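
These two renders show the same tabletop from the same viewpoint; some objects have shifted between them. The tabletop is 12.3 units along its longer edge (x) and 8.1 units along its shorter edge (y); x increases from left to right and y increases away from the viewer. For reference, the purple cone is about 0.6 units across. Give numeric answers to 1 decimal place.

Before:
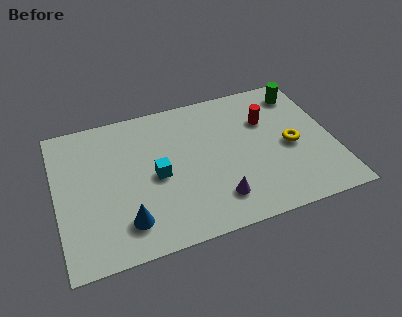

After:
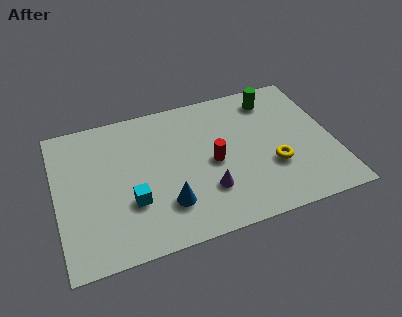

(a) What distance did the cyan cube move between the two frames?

1.6

The cyan cube was near (4.4, 3.8) before and (3.2, 2.7) after, so it travelled √(1.2² + 1.1²) ≈ 1.6 units.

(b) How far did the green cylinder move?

1.3

From (11.2, 6.7) to (9.9, 6.7), the green cylinder covered √(1.3² + 0.0²) ≈ 1.3 units.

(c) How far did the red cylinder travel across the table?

3.1

From (9.5, 5.5) to (6.9, 3.8), the red cylinder covered √(2.6² + 1.7²) ≈ 3.1 units.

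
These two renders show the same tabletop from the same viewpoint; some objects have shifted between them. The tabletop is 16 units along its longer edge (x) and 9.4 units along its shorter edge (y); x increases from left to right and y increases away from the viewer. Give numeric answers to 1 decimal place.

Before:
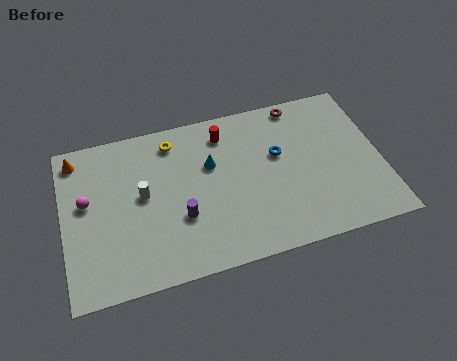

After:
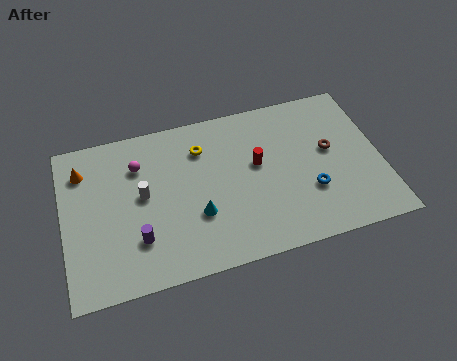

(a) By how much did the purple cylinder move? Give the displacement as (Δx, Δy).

(-2.2, -0.7)

From the two frames, the purple cylinder sits at roughly (5.8, 3.3) before and (3.6, 2.6) after.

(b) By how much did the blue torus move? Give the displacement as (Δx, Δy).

(1.4, -2.6)

From the two frames, the blue torus sits at roughly (10.9, 5.7) before and (12.3, 3.1) after.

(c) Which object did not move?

the white cylinder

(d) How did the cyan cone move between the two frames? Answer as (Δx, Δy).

(-0.9, -2.8)

The cyan cone was at about (7.5, 6.0) and moved to about (6.6, 3.2).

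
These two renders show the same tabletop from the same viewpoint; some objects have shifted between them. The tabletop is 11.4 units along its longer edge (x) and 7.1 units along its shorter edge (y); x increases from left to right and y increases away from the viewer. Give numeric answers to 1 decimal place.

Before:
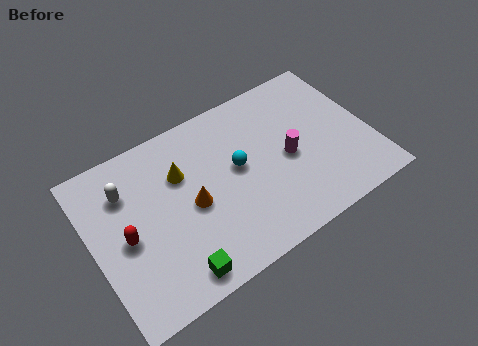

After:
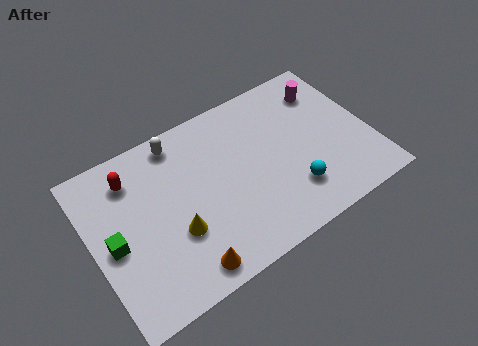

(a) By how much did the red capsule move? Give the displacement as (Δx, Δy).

(0.6, 2.3)

From the two frames, the red capsule sits at roughly (1.3, 3.3) before and (1.9, 5.6) after.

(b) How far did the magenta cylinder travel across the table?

3.0

The magenta cylinder moved from about (8.0, 3.3) to (10.0, 5.5), a distance of √(2.0² + 2.2²) ≈ 3.0.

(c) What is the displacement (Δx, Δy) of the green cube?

(-2.1, 2.4)

From the two frames, the green cube sits at roughly (2.9, 0.9) before and (0.8, 3.3) after.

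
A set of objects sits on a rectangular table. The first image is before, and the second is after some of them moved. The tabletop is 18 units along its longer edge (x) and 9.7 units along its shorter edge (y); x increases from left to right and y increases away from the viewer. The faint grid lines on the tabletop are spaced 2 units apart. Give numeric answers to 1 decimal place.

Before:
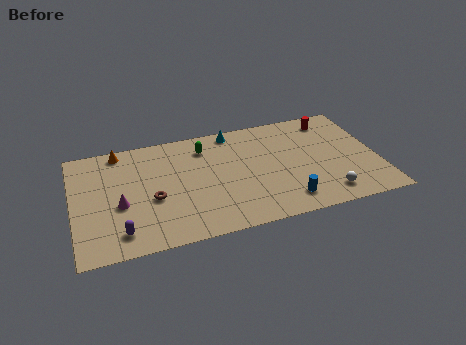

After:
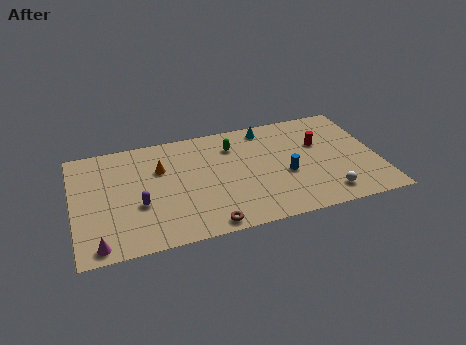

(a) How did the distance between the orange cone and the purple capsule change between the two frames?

-3.9

Before: roughly 7.0 units apart; after: 3.1. That's 3.9 units closer together.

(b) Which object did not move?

the white sphere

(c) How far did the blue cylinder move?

2.3

From (12.3, 1.7) to (12.5, 4.0), the blue cylinder covered √(0.2² + 2.3²) ≈ 2.3 units.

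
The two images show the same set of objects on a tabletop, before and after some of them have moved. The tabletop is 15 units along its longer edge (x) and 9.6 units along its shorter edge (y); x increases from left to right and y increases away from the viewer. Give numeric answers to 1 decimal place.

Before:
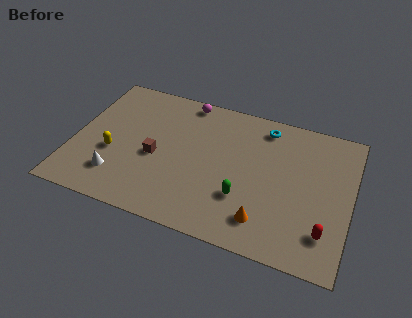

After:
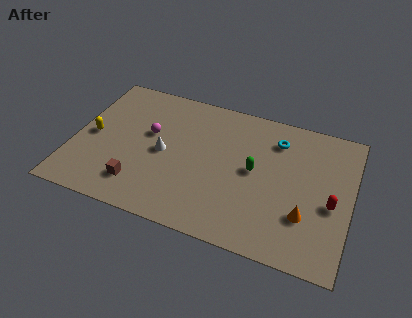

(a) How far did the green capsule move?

2.0

The green capsule moved from about (9.4, 3.0) to (9.8, 5.0), a distance of √(0.4² + 2.0²) ≈ 2.0.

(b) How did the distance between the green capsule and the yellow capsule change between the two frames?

+1.6

They were about 7.2 units apart before and 8.8 after — 1.6 units further apart.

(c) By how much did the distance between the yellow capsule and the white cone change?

+2.3

They were about 1.6 units apart before and 3.9 after — 2.3 units further apart.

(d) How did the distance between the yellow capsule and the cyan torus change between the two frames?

+1.1

The distance was about 9.1 in the first image and 10.2 in the second, so they moved 1.1 units further apart.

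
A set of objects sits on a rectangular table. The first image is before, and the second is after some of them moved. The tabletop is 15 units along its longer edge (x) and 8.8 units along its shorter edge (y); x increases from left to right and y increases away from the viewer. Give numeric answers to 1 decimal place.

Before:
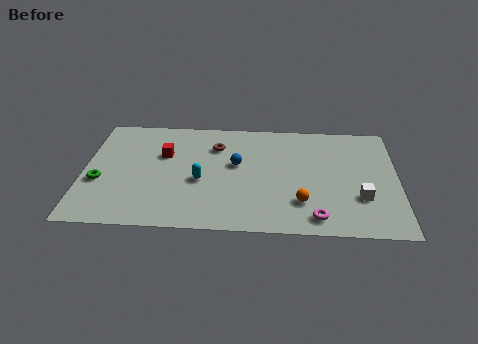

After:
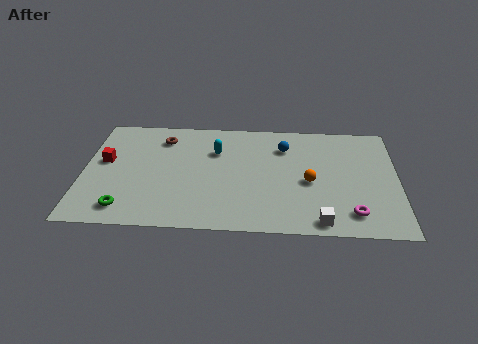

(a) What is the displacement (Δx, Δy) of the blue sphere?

(2.3, 1.5)

From the two frames, the blue sphere sits at roughly (7.3, 5.1) before and (9.6, 6.6) after.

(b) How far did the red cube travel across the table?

2.9

The red cube was near (3.8, 5.7) before and (1.0, 5.0) after, so it travelled √(2.8² + 0.7²) ≈ 2.9 units.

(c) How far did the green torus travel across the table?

2.4

From (0.8, 3.4) to (2.1, 1.4), the green torus covered √(1.3² + 2.0²) ≈ 2.4 units.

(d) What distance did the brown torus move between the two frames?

2.6

From (6.3, 6.5) to (3.7, 7.0), the brown torus covered √(2.6² + 0.5²) ≈ 2.6 units.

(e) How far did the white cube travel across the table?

2.7

The white cube was near (13.2, 2.8) before and (11.3, 0.9) after, so it travelled √(1.9² + 1.9²) ≈ 2.7 units.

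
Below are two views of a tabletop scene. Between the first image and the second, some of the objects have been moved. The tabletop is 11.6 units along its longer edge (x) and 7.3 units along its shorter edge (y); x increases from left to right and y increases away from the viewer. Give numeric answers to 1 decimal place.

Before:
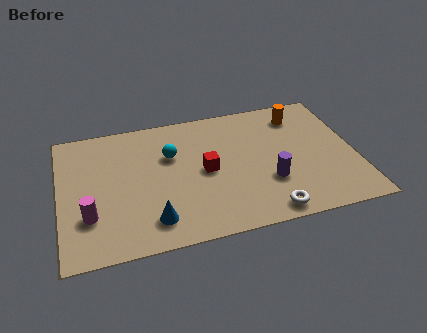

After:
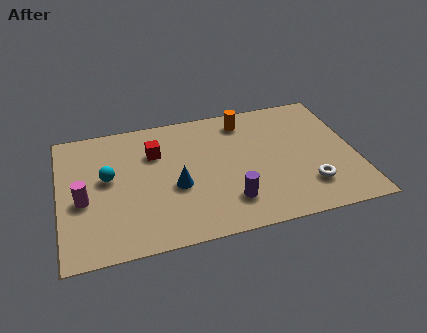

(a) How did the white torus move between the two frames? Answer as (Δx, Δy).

(1.7, 1.0)

The white torus was at about (7.9, 0.8) and moved to about (9.6, 1.8).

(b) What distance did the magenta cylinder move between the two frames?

0.9

The magenta cylinder was near (1.1, 2.2) before and (0.9, 3.1) after, so it travelled √(0.2² + 0.9²) ≈ 0.9 units.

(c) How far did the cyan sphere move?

2.6

The cyan sphere was near (4.4, 4.8) before and (1.9, 4.1) after, so it travelled √(2.5² + 0.7²) ≈ 2.6 units.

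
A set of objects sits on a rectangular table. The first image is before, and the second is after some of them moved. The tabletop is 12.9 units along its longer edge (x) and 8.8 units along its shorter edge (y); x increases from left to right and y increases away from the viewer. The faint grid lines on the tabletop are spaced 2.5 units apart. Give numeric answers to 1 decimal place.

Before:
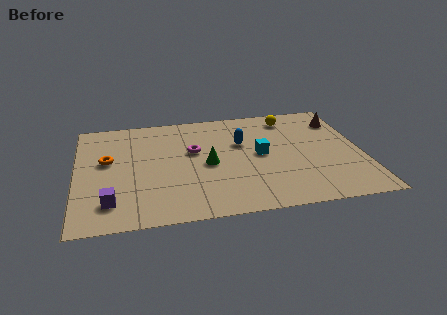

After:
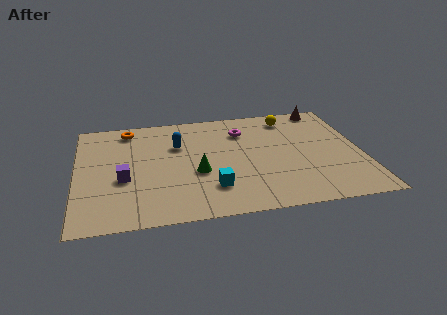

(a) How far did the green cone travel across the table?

0.8

From (5.9, 4.1) to (5.4, 3.5), the green cone covered √(0.5² + 0.6²) ≈ 0.8 units.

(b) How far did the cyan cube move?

3.3

The cyan cube was near (8.3, 4.5) before and (6.0, 2.2) after, so it travelled √(2.3² + 2.3²) ≈ 3.3 units.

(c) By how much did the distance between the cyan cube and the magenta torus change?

+1.6

Before: roughly 3.1 units apart; after: 4.7. That's 1.6 units further apart.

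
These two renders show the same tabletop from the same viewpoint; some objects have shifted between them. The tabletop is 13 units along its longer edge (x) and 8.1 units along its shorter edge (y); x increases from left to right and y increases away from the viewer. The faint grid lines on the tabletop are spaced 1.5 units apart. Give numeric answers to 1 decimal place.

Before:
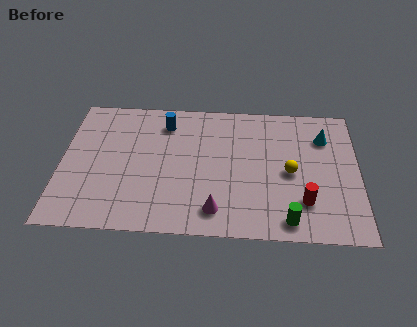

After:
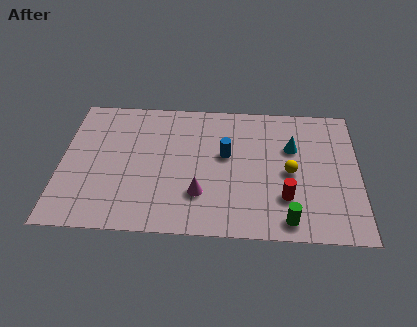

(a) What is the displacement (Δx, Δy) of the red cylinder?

(-0.8, 0.2)

From the two frames, the red cylinder sits at roughly (10.6, 2.1) before and (9.8, 2.3) after.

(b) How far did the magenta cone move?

1.1

The magenta cone moved from about (6.8, 1.4) to (6.1, 2.3), a distance of √(0.7² + 0.9²) ≈ 1.1.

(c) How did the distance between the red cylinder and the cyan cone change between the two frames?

-1.0

The distance was about 4.0 in the first image and 3.0 in the second, so they moved 1.0 units closer together.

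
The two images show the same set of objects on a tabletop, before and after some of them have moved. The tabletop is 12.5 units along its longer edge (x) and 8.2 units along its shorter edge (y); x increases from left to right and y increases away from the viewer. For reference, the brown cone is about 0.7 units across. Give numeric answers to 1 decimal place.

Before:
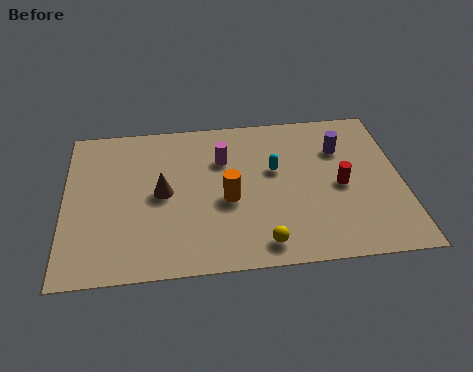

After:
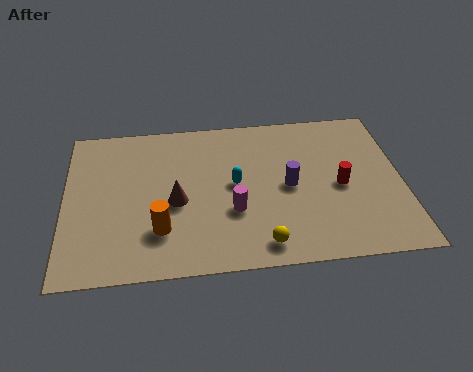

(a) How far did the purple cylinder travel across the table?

2.7

The purple cylinder moved from about (10.3, 5.8) to (8.3, 4.0), a distance of √(2.0² + 1.8²) ≈ 2.7.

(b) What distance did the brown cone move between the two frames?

0.7

The brown cone was near (3.6, 4.1) before and (4.1, 3.6) after, so it travelled √(0.5² + 0.5²) ≈ 0.7 units.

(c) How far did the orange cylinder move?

2.8

The orange cylinder moved from about (6.0, 3.5) to (3.5, 2.2), a distance of √(2.5² + 1.3²) ≈ 2.8.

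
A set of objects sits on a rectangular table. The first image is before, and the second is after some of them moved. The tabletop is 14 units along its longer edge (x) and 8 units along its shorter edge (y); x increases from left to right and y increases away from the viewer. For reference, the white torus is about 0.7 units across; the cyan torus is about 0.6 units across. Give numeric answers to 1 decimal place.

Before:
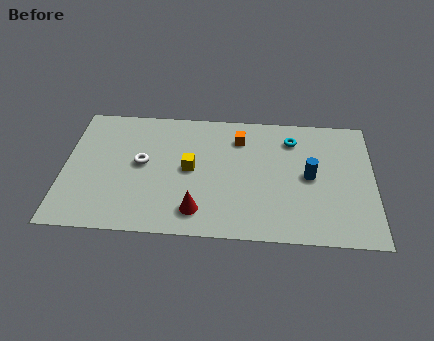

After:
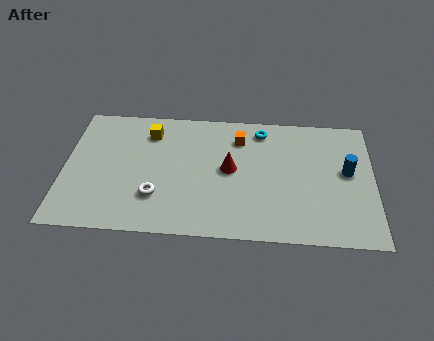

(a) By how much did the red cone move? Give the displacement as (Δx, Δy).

(1.4, 2.7)

The red cone started near (6.1, 1.5) and ended near (7.5, 4.2).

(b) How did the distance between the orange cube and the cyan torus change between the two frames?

-1.2

Before: roughly 2.4 units apart; after: 1.2. That's 1.2 units closer together.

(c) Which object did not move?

the orange cube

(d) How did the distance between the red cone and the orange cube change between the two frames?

-3.0

The distance was about 5.0 in the first image and 2.0 in the second, so they moved 3.0 units closer together.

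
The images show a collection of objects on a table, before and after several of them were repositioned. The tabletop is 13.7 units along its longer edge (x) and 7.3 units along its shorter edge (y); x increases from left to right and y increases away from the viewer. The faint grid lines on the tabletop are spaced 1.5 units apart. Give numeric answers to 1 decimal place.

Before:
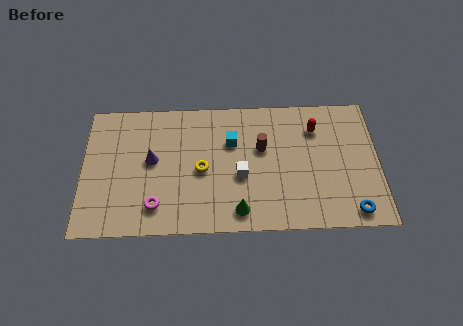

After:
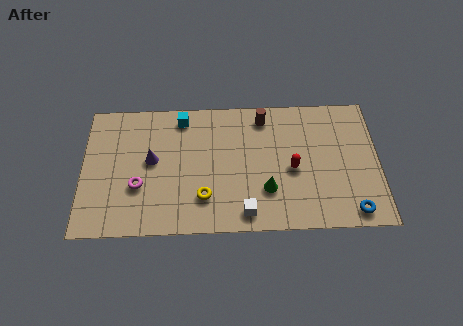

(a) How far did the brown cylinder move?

1.7

The brown cylinder was near (8.3, 4.5) before and (8.4, 6.2) after, so it travelled √(0.1² + 1.7²) ≈ 1.7 units.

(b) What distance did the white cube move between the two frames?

2.0

The white cube moved from about (7.3, 3.0) to (7.5, 1.0), a distance of √(0.2² + 2.0²) ≈ 2.0.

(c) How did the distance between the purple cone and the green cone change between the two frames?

+0.7

Before: roughly 4.9 units apart; after: 5.6. That's 0.7 units further apart.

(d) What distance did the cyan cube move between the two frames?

2.7

The cyan cube moved from about (6.9, 4.9) to (4.6, 6.3), a distance of √(2.3² + 1.4²) ≈ 2.7.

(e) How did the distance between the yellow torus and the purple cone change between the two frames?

+0.8

They were about 2.4 units apart before and 3.2 after — 0.8 units further apart.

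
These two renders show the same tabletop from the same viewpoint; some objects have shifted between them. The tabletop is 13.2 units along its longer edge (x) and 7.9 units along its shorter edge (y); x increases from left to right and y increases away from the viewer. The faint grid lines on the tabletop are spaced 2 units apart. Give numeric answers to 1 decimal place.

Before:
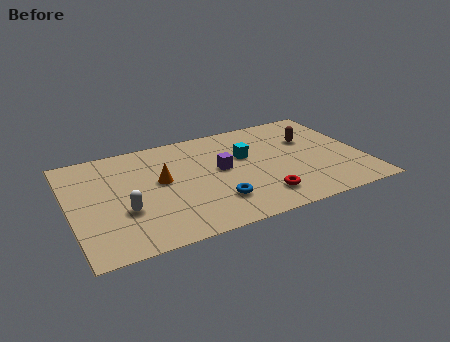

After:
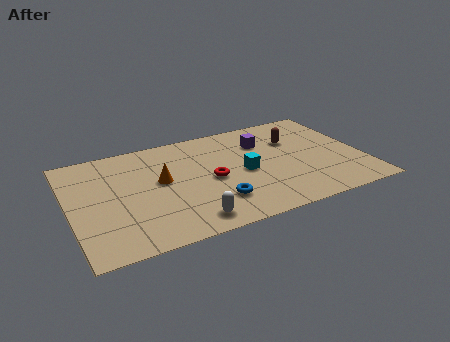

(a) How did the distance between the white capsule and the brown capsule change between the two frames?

-2.2

They were about 9.0 units apart before and 6.8 after — 2.2 units closer together.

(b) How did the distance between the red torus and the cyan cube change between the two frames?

-1.8

Before: roughly 3.3 units apart; after: 1.5. That's 1.8 units closer together.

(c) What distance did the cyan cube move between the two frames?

1.2

The cyan cube moved from about (8.0, 4.9) to (7.8, 3.7), a distance of √(0.2² + 1.2²) ≈ 1.2.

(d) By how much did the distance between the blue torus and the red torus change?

-0.3

The distance was about 2.0 in the first image and 1.7 in the second, so they moved 0.3 units closer together.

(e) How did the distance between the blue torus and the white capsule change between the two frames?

-2.5

They were about 4.1 units apart before and 1.6 after — 2.5 units closer together.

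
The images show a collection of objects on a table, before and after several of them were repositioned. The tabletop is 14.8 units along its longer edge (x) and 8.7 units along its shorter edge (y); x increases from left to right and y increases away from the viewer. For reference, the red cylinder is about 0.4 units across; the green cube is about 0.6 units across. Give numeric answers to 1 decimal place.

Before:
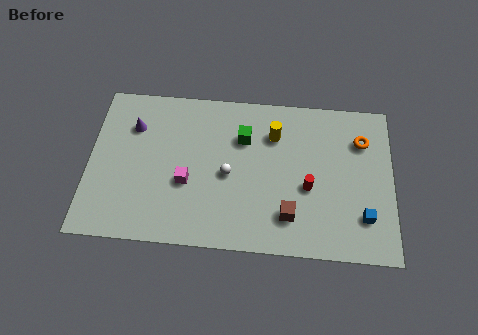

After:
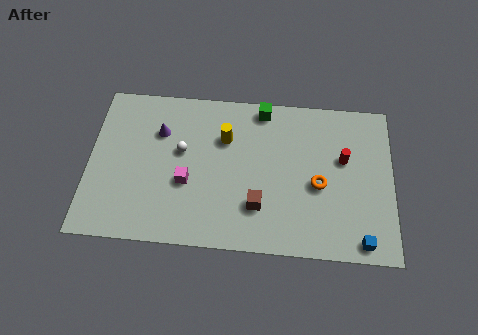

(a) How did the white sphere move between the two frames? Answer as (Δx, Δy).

(-2.3, 1.1)

From the two frames, the white sphere sits at roughly (6.8, 4.0) before and (4.5, 5.1) after.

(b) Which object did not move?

the magenta cube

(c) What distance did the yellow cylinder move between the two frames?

2.4

The yellow cylinder moved from about (9.0, 6.4) to (6.6, 6.0), a distance of √(2.4² + 0.4²) ≈ 2.4.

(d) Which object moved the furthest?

the orange torus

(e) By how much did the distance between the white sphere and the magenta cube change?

-0.4

Before: roughly 2.1 units apart; after: 1.7. That's 0.4 units closer together.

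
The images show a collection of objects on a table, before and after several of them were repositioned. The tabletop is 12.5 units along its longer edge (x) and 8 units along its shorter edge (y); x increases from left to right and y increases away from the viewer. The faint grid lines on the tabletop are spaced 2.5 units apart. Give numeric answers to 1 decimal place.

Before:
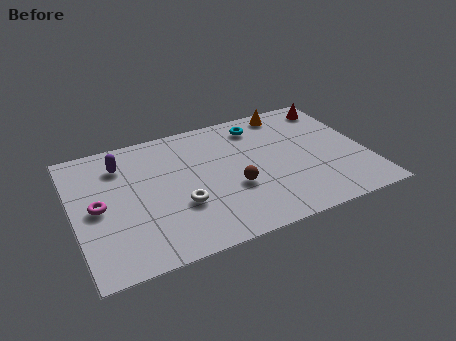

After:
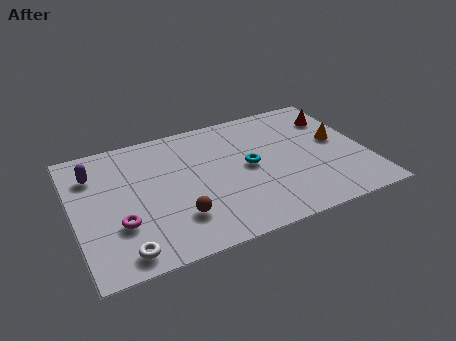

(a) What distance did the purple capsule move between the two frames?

1.2

The purple capsule moved from about (2.2, 6.2) to (1.0, 6.0), a distance of √(1.2² + 0.2²) ≈ 1.2.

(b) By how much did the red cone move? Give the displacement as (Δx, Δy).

(-0.1, -0.8)

From the two frames, the red cone sits at roughly (11.6, 6.8) before and (11.5, 6.0) after.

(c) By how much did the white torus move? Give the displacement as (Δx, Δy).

(-2.6, -1.8)

The white torus started near (4.4, 2.8) and ended near (1.8, 1.0).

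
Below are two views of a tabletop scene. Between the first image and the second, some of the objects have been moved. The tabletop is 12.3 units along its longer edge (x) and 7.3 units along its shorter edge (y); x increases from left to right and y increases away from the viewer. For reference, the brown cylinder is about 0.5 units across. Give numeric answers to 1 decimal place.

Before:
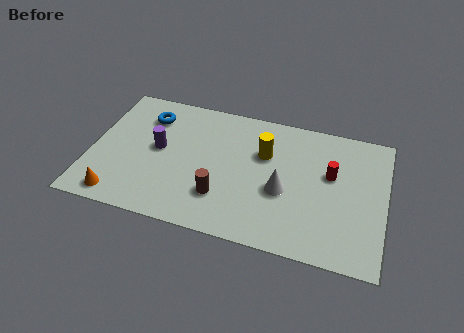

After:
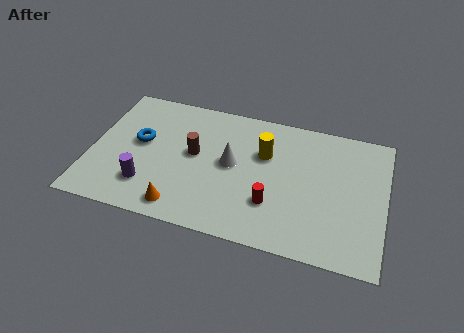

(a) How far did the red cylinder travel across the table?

3.2

From (10.0, 4.4) to (7.7, 2.2), the red cylinder covered √(2.3² + 2.2²) ≈ 3.2 units.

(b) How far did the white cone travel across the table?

2.4

The white cone moved from about (8.1, 3.0) to (5.9, 3.9), a distance of √(2.2² + 0.9²) ≈ 2.4.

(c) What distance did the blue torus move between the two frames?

1.5

From (2.2, 5.6) to (2.0, 4.1), the blue torus covered √(0.2² + 1.5²) ≈ 1.5 units.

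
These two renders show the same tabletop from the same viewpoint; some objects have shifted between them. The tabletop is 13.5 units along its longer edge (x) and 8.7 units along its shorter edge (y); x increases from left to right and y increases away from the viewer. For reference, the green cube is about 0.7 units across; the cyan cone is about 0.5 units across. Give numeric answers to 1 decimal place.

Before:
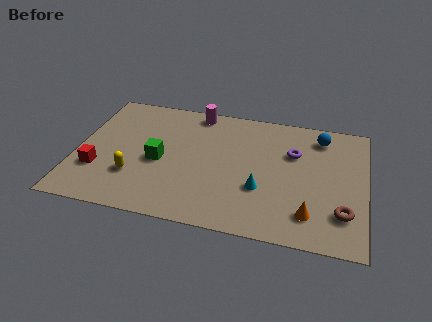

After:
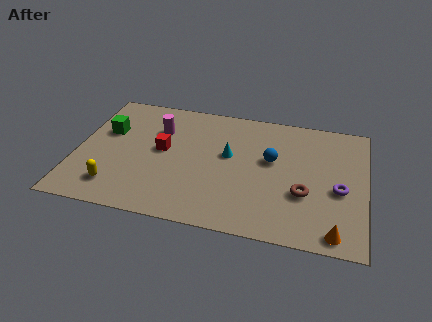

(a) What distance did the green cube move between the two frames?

3.1

The green cube was near (3.9, 3.9) before and (1.3, 5.5) after, so it travelled √(2.6² + 1.6²) ≈ 3.1 units.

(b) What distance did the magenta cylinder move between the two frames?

2.4

From (5.4, 7.8) to (3.7, 6.1), the magenta cylinder covered √(1.7² + 1.7²) ≈ 2.4 units.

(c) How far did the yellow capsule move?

1.2

The yellow capsule moved from about (2.8, 2.6) to (2.0, 1.7), a distance of √(0.8² + 0.9²) ≈ 1.2.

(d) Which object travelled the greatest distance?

the red cube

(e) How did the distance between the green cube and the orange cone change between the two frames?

+4.4

Before: roughly 7.4 units apart; after: 11.8. That's 4.4 units further apart.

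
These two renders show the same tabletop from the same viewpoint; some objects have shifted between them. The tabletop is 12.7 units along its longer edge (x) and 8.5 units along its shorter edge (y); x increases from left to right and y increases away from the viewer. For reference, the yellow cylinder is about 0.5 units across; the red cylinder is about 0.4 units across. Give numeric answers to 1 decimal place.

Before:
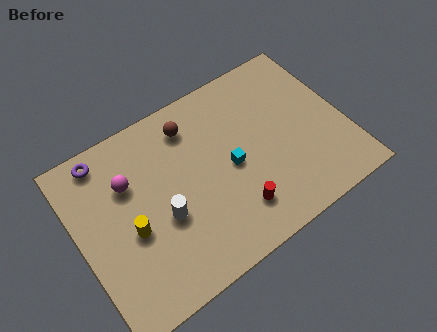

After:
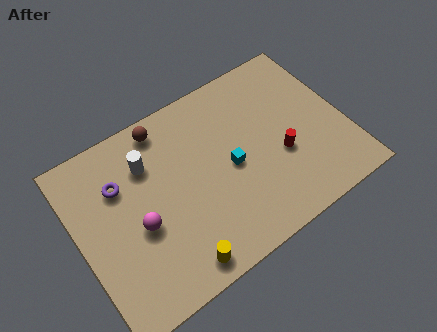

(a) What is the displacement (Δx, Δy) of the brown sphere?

(-1.2, 0.6)

The brown sphere started near (5.8, 6.9) and ended near (4.6, 7.5).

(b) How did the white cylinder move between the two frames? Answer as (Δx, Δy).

(-0.2, 2.8)

The white cylinder was at about (3.8, 3.4) and moved to about (3.6, 6.2).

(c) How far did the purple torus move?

1.7

From (1.7, 7.5) to (2.2, 5.9), the purple torus covered √(0.5² + 1.6²) ≈ 1.7 units.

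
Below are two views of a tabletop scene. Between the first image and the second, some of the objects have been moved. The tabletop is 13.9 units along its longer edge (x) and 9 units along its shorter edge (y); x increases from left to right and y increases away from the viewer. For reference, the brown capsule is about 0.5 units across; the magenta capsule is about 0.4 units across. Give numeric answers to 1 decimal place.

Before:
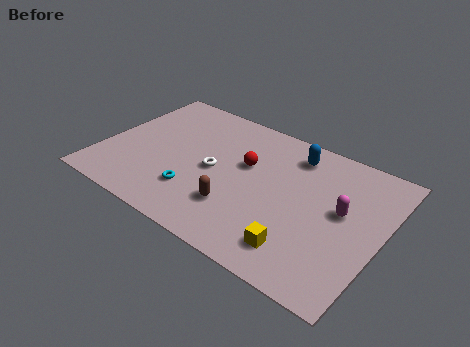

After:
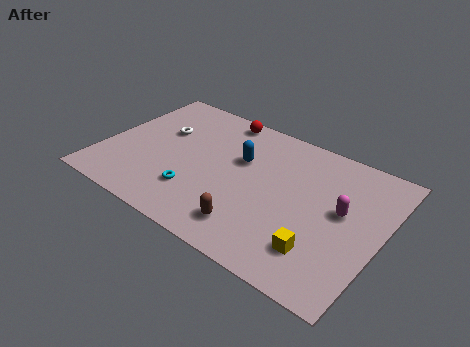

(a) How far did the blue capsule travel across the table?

2.9

The blue capsule moved from about (9.1, 7.4) to (6.7, 5.7), a distance of √(2.4² + 1.7²) ≈ 2.9.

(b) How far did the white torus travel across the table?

3.3

The white torus moved from about (5.6, 4.3) to (2.6, 5.7), a distance of √(3.0² + 1.4²) ≈ 3.3.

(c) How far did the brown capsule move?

1.2

From (7.1, 2.5) to (8.0, 1.7), the brown capsule covered √(0.9² + 0.8²) ≈ 1.2 units.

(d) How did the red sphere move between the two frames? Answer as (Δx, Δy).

(-1.8, 2.6)

The red sphere was at about (7.0, 5.5) and moved to about (5.2, 8.1).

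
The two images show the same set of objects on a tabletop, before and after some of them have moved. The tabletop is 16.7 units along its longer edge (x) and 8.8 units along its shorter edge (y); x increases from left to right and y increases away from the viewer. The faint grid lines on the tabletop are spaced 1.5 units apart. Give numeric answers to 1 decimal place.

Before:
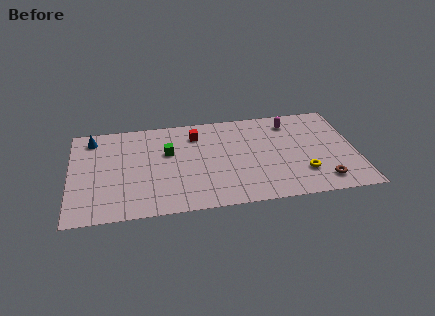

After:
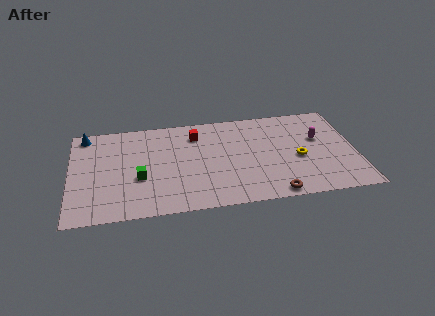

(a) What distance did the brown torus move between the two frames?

3.0

The brown torus moved from about (14.6, 1.5) to (11.7, 0.8), a distance of √(2.9² + 0.7²) ≈ 3.0.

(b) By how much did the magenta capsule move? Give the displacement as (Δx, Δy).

(1.6, -1.8)

The magenta capsule was at about (13.0, 7.2) and moved to about (14.6, 5.4).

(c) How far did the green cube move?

2.7

The green cube moved from about (5.7, 5.5) to (4.0, 3.4), a distance of √(1.7² + 2.1²) ≈ 2.7.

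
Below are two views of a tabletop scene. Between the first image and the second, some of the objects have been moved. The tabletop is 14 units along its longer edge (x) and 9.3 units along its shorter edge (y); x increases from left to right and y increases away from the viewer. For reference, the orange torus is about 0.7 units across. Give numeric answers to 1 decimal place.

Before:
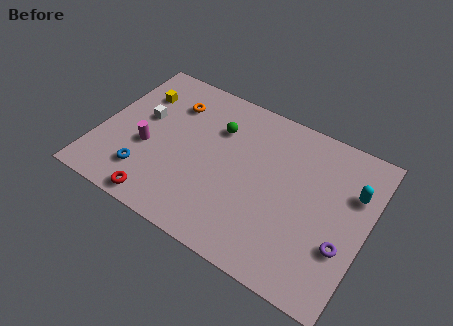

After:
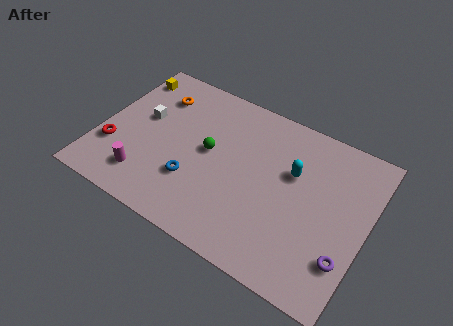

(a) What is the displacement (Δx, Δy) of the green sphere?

(-0.2, -1.6)

The green sphere started near (5.9, 6.6) and ended near (5.7, 5.0).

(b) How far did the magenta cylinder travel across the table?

1.8

From (2.6, 3.7) to (2.8, 1.9), the magenta cylinder covered √(0.2² + 1.8²) ≈ 1.8 units.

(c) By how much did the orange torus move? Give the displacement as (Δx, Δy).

(-0.9, 0.1)

The orange torus started near (3.4, 7.0) and ended near (2.5, 7.1).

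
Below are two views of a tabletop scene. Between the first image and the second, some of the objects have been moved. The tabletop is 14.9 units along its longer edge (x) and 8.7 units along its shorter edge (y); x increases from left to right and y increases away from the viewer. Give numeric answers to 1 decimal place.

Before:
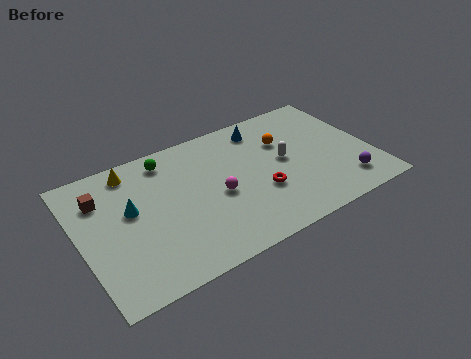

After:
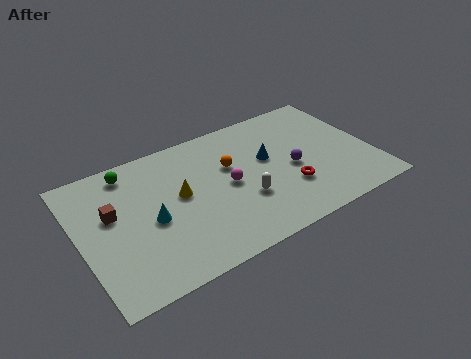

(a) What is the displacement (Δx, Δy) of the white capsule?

(-2.4, -1.6)

From the two frames, the white capsule sits at roughly (10.5, 4.6) before and (8.1, 3.0) after.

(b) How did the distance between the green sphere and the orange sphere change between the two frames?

-0.8

They were about 6.1 units apart before and 5.3 after — 0.8 units closer together.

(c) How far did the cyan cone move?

1.4

The cyan cone moved from about (2.6, 5.0) to (3.5, 3.9), a distance of √(0.9² + 1.1²) ≈ 1.4.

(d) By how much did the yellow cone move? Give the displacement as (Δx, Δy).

(2.1, -2.7)

The yellow cone was at about (3.0, 7.5) and moved to about (5.1, 4.8).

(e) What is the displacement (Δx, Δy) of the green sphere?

(-1.9, 0.1)

From the two frames, the green sphere sits at roughly (4.8, 7.4) before and (2.9, 7.5) after.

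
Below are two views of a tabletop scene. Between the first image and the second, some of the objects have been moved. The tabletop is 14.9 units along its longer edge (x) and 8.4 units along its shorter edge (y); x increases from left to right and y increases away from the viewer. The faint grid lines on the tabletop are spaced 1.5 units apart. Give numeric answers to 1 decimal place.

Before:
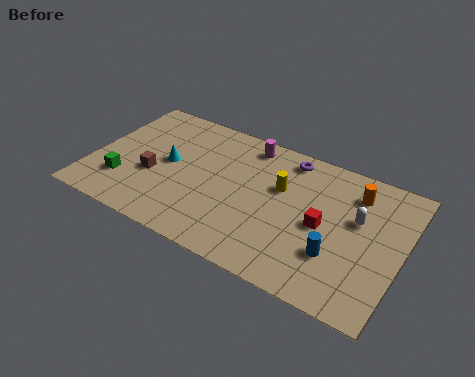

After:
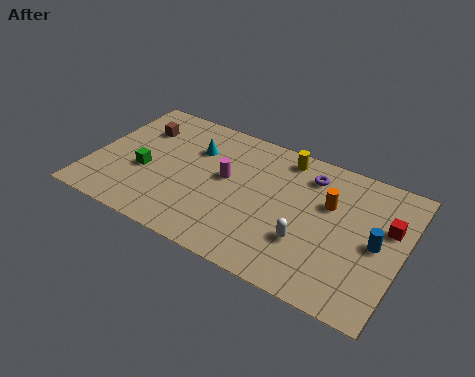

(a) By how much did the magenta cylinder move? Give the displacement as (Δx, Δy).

(-0.7, -2.6)

The magenta cylinder started near (7.1, 7.3) and ended near (6.4, 4.7).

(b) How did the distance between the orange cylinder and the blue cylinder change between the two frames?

-1.3

The distance was about 4.0 in the first image and 2.7 in the second, so they moved 1.3 units closer together.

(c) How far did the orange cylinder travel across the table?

1.6

From (12.4, 6.6) to (11.3, 5.4), the orange cylinder covered √(1.1² + 1.2²) ≈ 1.6 units.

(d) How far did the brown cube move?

3.0

The brown cube was near (3.0, 3.3) before and (1.9, 6.1) after, so it travelled √(1.1² + 2.8²) ≈ 3.0 units.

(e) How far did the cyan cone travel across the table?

1.9

From (3.6, 4.4) to (4.7, 5.9), the cyan cone covered √(1.1² + 1.5²) ≈ 1.9 units.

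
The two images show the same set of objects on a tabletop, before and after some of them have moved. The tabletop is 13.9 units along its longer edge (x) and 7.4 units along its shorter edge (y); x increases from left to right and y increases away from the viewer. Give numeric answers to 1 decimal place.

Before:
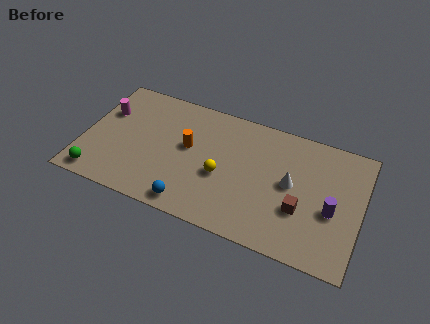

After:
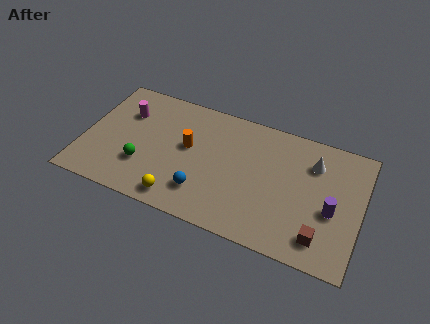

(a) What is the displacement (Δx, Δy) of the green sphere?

(2.1, 1.4)

The green sphere started near (1.0, 0.9) and ended near (3.1, 2.3).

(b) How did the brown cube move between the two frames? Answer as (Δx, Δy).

(1.1, -1.2)

The brown cube started near (11.0, 2.6) and ended near (12.1, 1.4).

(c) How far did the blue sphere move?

1.0

The blue sphere moved from about (5.7, 0.9) to (6.2, 1.8), a distance of √(0.5² + 0.9²) ≈ 1.0.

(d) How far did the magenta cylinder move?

1.0

The magenta cylinder was near (0.9, 4.9) before and (1.9, 5.2) after, so it travelled √(1.0² + 0.3²) ≈ 1.0 units.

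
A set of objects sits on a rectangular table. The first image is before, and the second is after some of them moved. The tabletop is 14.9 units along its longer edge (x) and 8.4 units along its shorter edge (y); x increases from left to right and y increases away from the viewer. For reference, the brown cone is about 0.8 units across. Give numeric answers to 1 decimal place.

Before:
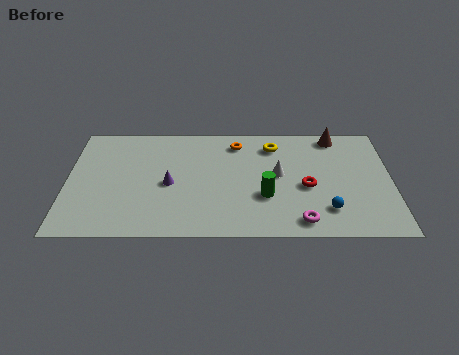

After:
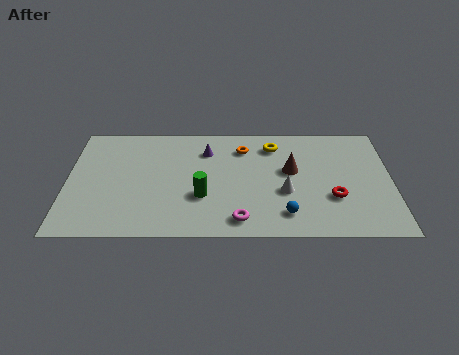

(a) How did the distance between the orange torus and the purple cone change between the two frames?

-2.7

They were about 4.4 units apart before and 1.7 after — 2.7 units closer together.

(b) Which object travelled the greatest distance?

the brown cone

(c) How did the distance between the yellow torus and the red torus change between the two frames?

+1.3

The distance was about 3.4 in the first image and 4.7 in the second, so they moved 1.3 units further apart.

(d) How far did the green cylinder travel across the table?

2.9

The green cylinder was near (9.1, 2.9) before and (6.2, 2.9) after, so it travelled √(2.9² + 0.0²) ≈ 2.9 units.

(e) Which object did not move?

the yellow torus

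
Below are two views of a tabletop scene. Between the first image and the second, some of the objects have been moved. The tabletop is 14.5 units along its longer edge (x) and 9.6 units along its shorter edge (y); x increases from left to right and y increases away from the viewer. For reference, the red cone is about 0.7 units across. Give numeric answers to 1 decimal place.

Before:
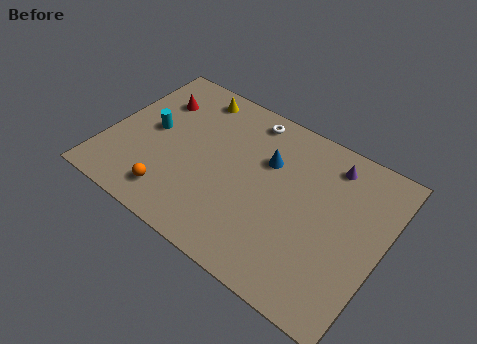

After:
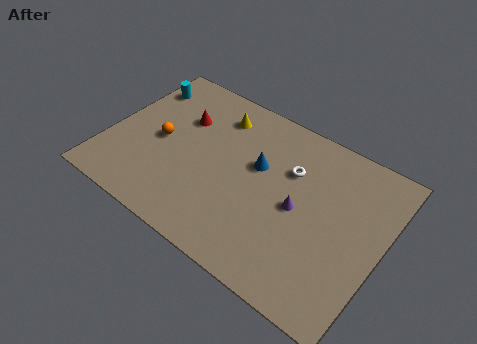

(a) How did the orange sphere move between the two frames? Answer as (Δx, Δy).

(-1.3, 2.9)

From the two frames, the orange sphere sits at roughly (4.0, 1.7) before and (2.7, 4.6) after.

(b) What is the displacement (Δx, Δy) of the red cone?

(1.5, -0.5)

From the two frames, the red cone sits at roughly (2.0, 7.0) before and (3.5, 6.5) after.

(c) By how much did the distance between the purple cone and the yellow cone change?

-1.6

The distance was about 7.5 in the first image and 5.9 in the second, so they moved 1.6 units closer together.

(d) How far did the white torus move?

3.2

The white torus moved from about (6.8, 8.4) to (9.4, 6.5), a distance of √(2.6² + 1.9²) ≈ 3.2.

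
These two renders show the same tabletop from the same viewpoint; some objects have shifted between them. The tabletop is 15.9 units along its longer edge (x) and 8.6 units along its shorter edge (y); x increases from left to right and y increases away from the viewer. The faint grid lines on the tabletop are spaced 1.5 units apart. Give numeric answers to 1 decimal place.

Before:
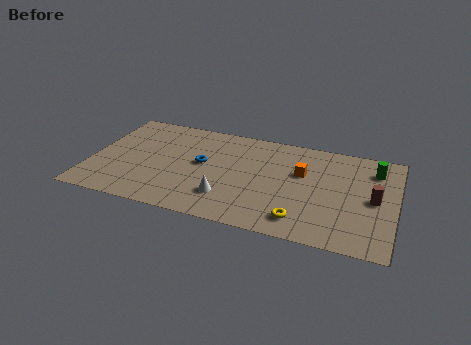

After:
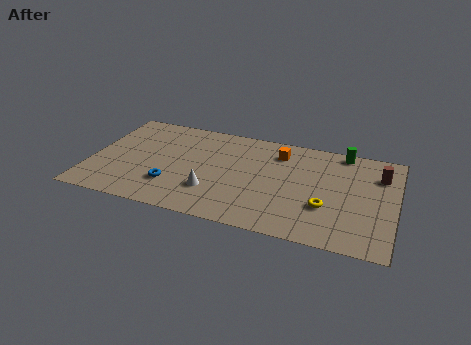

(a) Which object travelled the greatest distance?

the blue torus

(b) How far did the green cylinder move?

2.0

The green cylinder moved from about (14.7, 6.7) to (13.0, 7.8), a distance of √(1.7² + 1.1²) ≈ 2.0.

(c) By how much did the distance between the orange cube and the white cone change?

+0.5

They were about 4.9 units apart before and 5.4 after — 0.5 units further apart.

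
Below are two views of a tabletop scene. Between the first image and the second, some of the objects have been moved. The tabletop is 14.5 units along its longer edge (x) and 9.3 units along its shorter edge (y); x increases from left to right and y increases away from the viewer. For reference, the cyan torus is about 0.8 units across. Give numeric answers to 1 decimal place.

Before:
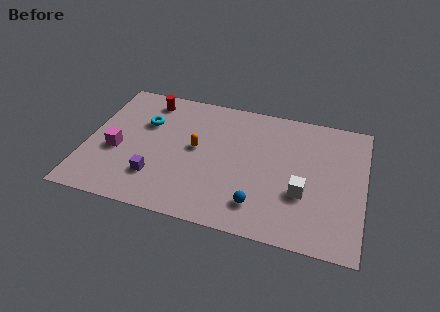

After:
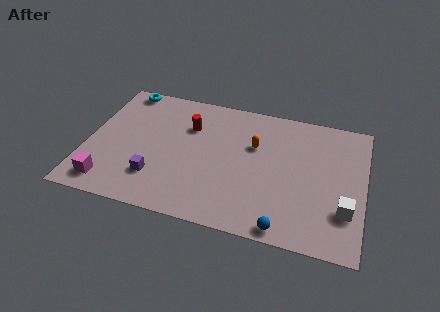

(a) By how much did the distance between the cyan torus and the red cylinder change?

+2.5

They were about 1.7 units apart before and 4.2 after — 2.5 units further apart.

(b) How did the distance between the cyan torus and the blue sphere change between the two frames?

+4.3

Before: roughly 7.6 units apart; after: 11.9. That's 4.3 units further apart.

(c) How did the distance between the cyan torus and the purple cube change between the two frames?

+2.6

They were about 3.9 units apart before and 6.5 after — 2.6 units further apart.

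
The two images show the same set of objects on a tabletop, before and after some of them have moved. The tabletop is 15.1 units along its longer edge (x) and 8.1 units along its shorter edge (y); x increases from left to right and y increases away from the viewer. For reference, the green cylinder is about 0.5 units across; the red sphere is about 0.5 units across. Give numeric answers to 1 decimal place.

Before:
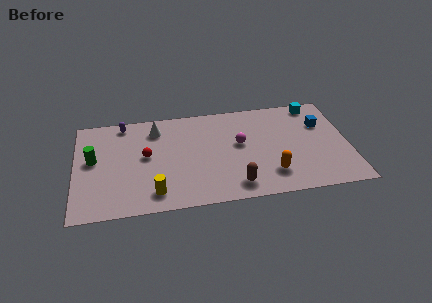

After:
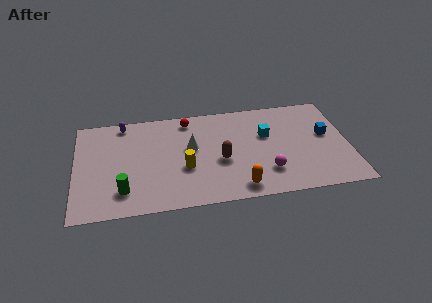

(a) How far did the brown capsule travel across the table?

2.2

The brown capsule was near (8.7, 1.3) before and (8.0, 3.4) after, so it travelled √(0.7² + 2.1²) ≈ 2.2 units.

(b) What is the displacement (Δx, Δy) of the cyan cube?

(-2.8, -2.1)

The cyan cube was at about (13.4, 7.2) and moved to about (10.6, 5.1).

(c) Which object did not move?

the purple capsule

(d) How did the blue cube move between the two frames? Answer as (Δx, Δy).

(0.2, -0.9)

From the two frames, the blue cube sits at roughly (13.7, 5.5) before and (13.9, 4.6) after.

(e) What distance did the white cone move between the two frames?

2.6

From (4.5, 6.5) to (6.4, 4.7), the white cone covered √(1.9² + 1.8²) ≈ 2.6 units.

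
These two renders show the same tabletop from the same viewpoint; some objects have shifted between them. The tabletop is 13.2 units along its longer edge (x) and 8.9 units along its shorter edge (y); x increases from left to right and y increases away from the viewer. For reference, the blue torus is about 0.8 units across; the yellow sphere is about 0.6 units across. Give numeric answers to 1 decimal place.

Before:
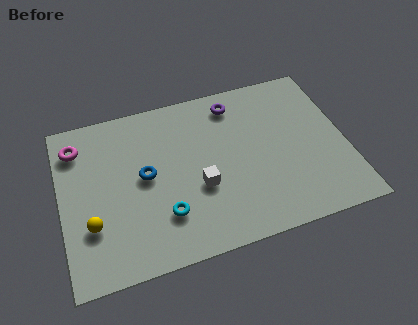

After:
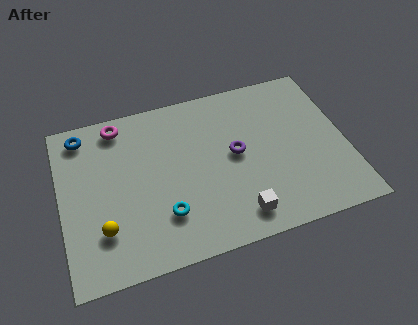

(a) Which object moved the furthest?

the blue torus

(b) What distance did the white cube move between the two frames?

2.6

From (6.3, 3.4) to (7.9, 1.4), the white cube covered √(1.6² + 2.0²) ≈ 2.6 units.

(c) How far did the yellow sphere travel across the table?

0.6

The yellow sphere was near (1.3, 2.8) before and (1.8, 2.4) after, so it travelled √(0.5² + 0.4²) ≈ 0.6 units.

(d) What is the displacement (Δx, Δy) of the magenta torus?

(2.0, 0.7)

From the two frames, the magenta torus sits at roughly (0.9, 7.1) before and (2.9, 7.8) after.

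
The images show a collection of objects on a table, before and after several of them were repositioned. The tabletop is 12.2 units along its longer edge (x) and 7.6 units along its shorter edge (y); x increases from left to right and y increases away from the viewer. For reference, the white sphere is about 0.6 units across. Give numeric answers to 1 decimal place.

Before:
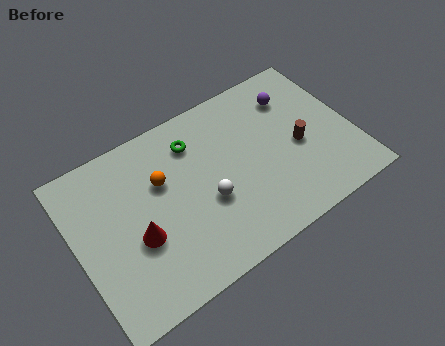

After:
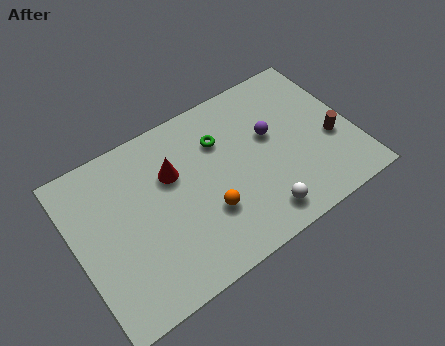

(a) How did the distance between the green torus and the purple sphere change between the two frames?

-2.2

The distance was about 4.5 in the first image and 2.3 in the second, so they moved 2.2 units closer together.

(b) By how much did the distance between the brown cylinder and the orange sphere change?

-0.4

They were about 6.1 units apart before and 5.7 after — 0.4 units closer together.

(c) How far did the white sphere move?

2.7

The white sphere moved from about (5.6, 3.0) to (7.6, 1.2), a distance of √(2.0² + 1.8²) ≈ 2.7.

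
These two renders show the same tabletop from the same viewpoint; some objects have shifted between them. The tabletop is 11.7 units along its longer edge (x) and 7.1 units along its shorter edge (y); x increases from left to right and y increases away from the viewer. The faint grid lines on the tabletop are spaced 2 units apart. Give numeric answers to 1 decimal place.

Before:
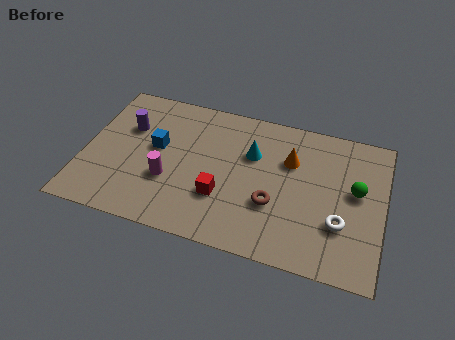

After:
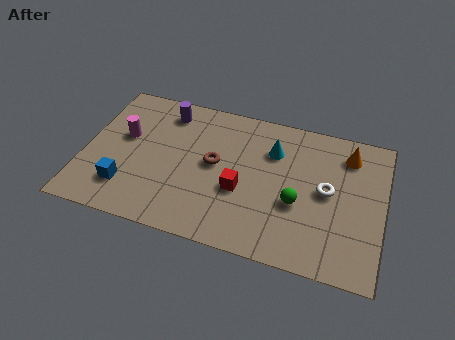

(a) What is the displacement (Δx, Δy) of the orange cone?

(2.2, 0.9)

From the two frames, the orange cone sits at roughly (8.0, 4.8) before and (10.2, 5.7) after.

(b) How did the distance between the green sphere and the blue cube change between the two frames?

-1.1

Before: roughly 7.8 units apart; after: 6.7. That's 1.1 units closer together.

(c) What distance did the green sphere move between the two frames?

2.5

The green sphere was near (10.6, 4.0) before and (8.4, 2.8) after, so it travelled √(2.2² + 1.2²) ≈ 2.5 units.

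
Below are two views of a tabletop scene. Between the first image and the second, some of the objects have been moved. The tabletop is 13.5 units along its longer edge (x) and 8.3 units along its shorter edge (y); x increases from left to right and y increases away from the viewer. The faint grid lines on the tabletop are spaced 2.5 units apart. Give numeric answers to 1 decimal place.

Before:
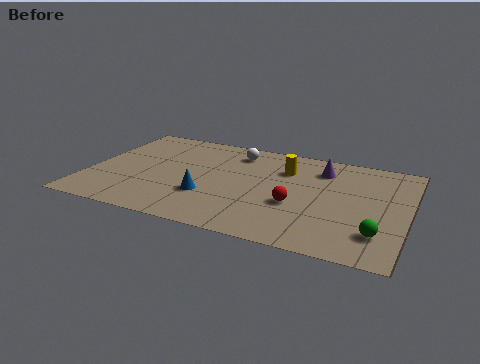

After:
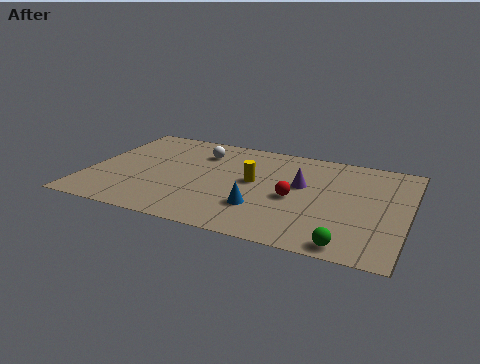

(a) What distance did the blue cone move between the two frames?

2.3

The blue cone was near (5.2, 2.7) before and (7.5, 2.4) after, so it travelled √(2.3² + 0.3²) ≈ 2.3 units.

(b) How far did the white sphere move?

1.6

The white sphere moved from about (6.0, 6.8) to (4.5, 6.3), a distance of √(1.5² + 0.5²) ≈ 1.6.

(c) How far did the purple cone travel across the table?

1.7

The purple cone moved from about (9.7, 6.5) to (9.0, 4.9), a distance of √(0.7² + 1.6²) ≈ 1.7.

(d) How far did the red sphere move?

0.5

The red sphere was near (8.9, 3.2) before and (8.8, 3.7) after, so it travelled √(0.1² + 0.5²) ≈ 0.5 units.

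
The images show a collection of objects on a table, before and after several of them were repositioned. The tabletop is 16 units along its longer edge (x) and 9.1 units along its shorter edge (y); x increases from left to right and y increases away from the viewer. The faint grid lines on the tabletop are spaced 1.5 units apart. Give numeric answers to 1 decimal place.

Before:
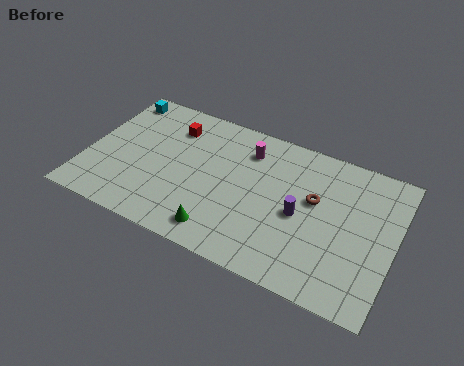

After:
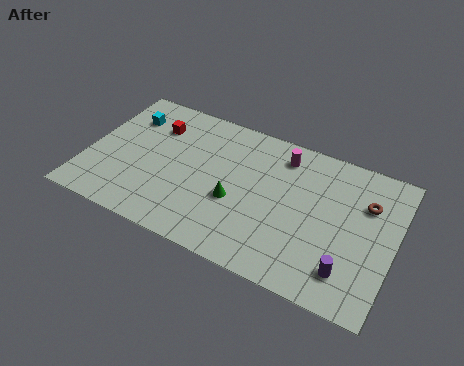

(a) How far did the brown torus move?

2.8

From (11.8, 5.4) to (14.4, 6.3), the brown torus covered √(2.6² + 0.9²) ≈ 2.8 units.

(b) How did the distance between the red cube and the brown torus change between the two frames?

+3.3

Before: roughly 7.9 units apart; after: 11.2. That's 3.3 units further apart.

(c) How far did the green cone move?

2.3

The green cone moved from about (7.4, 1.4) to (7.9, 3.6), a distance of √(0.5² + 2.2²) ≈ 2.3.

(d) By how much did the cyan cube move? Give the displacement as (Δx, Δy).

(0.7, -1.1)

The cyan cube was at about (1.0, 7.9) and moved to about (1.7, 6.8).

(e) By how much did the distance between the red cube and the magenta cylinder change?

+2.7

The distance was about 4.0 in the first image and 6.7 in the second, so they moved 2.7 units further apart.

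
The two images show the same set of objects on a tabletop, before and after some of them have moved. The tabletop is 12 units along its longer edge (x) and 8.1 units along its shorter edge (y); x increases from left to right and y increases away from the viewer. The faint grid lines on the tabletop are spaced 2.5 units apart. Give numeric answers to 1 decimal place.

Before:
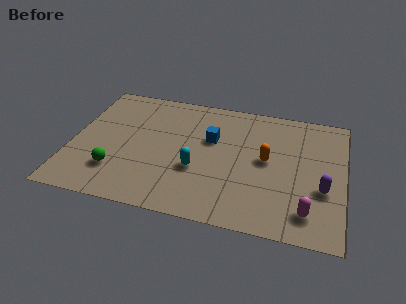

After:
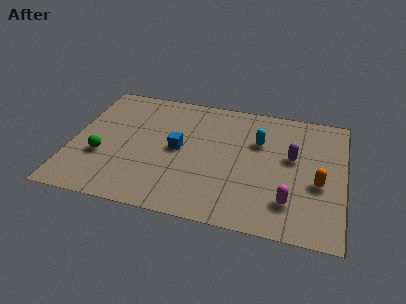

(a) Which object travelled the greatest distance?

the cyan capsule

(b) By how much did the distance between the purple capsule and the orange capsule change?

-1.0

The distance was about 2.8 in the first image and 1.8 in the second, so they moved 1.0 units closer together.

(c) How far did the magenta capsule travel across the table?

0.9

From (10.5, 1.5) to (9.7, 1.9), the magenta capsule covered √(0.8² + 0.4²) ≈ 0.9 units.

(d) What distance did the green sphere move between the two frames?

1.1

The green sphere was near (2.1, 2.1) before and (1.4, 2.9) after, so it travelled √(0.7² + 0.8²) ≈ 1.1 units.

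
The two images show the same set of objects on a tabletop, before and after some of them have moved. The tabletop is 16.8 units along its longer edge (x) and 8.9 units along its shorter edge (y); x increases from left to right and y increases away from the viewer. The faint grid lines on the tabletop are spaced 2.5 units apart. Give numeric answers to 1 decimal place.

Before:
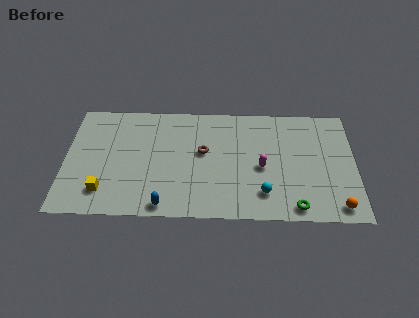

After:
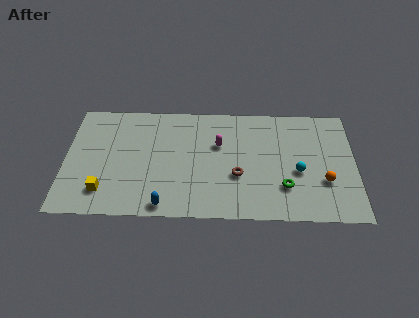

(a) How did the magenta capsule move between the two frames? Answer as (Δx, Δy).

(-2.5, 1.7)

The magenta capsule started near (11.4, 4.0) and ended near (8.9, 5.7).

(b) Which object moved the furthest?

the magenta capsule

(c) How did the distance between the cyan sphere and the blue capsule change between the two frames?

+2.4

The distance was about 5.8 in the first image and 8.2 in the second, so they moved 2.4 units further apart.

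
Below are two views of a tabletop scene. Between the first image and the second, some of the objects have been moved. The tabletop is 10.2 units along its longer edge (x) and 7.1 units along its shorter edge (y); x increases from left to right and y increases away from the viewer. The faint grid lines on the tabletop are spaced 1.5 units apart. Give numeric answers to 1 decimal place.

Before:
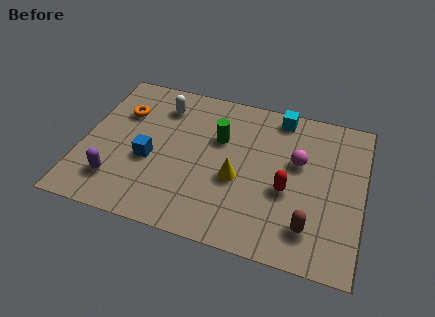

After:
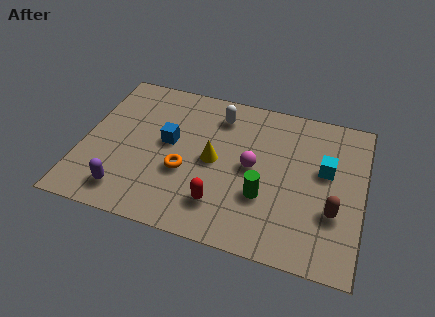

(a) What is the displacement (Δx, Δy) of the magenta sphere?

(-1.6, -0.7)

The magenta sphere started near (7.8, 4.3) and ended near (6.2, 3.6).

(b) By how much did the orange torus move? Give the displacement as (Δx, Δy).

(2.5, -2.2)

The orange torus started near (1.3, 4.9) and ended near (3.8, 2.7).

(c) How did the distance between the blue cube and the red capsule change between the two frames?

-1.9

The distance was about 5.0 in the first image and 3.1 in the second, so they moved 1.9 units closer together.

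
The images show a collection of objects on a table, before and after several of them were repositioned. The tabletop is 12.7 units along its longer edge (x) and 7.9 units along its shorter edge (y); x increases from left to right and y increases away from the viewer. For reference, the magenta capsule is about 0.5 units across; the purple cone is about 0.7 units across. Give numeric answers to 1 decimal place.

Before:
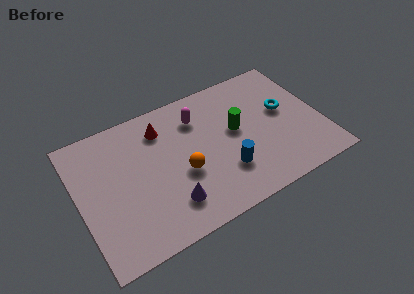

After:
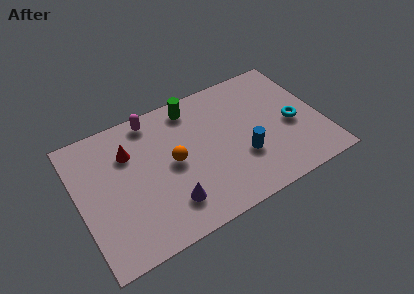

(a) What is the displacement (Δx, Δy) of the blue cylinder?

(1.0, 0.4)

The blue cylinder started near (7.4, 2.3) and ended near (8.4, 2.7).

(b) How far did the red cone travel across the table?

1.9

From (4.6, 6.2) to (2.8, 5.6), the red cone covered √(1.8² + 0.6²) ≈ 1.9 units.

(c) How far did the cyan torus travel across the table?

1.0

The cyan torus was near (10.9, 4.5) before and (11.2, 3.5) after, so it travelled √(0.3² + 1.0²) ≈ 1.0 units.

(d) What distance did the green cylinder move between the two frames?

3.1

The green cylinder was near (8.3, 4.4) before and (6.3, 6.8) after, so it travelled √(2.0² + 2.4²) ≈ 3.1 units.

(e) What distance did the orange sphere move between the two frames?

0.9

The orange sphere moved from about (5.3, 3.2) to (4.9, 4.0), a distance of √(0.4² + 0.8²) ≈ 0.9.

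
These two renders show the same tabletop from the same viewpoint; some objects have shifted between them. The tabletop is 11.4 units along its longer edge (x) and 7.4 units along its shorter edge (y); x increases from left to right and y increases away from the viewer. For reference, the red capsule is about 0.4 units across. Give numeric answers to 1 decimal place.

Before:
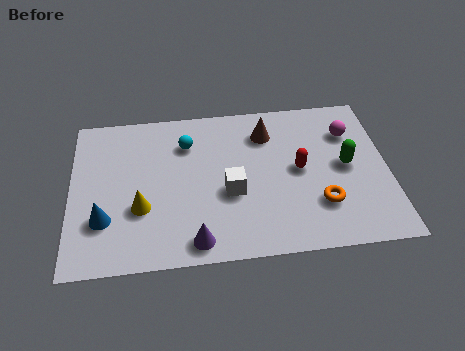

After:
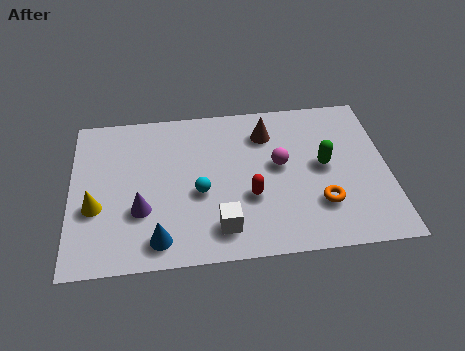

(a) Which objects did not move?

the orange torus and the brown cone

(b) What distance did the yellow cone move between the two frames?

1.6

From (2.5, 2.6) to (0.9, 2.8), the yellow cone covered √(1.6² + 0.2²) ≈ 1.6 units.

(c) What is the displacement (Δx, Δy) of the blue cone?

(1.9, -1.1)

The blue cone was at about (1.2, 2.2) and moved to about (3.1, 1.1).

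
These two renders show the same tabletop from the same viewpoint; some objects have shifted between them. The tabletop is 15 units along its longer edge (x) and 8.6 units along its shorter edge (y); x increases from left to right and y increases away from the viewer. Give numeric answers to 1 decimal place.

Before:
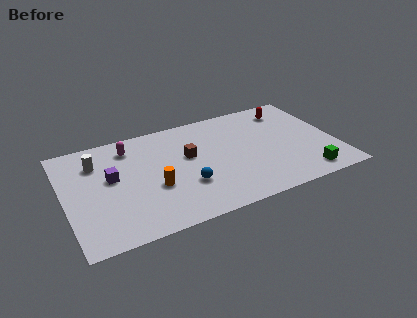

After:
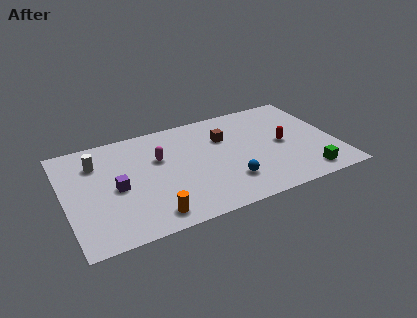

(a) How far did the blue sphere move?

2.4

The blue sphere moved from about (6.5, 2.8) to (8.8, 2.2), a distance of √(2.3² + 0.6²) ≈ 2.4.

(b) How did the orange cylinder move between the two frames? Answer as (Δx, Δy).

(-0.4, -2.1)

The orange cylinder started near (4.8, 3.3) and ended near (4.4, 1.2).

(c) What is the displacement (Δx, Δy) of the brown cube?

(2.1, 0.8)

From the two frames, the brown cube sits at roughly (6.9, 5.1) before and (9.0, 5.9) after.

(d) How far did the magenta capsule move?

2.1

The magenta capsule moved from about (3.8, 7.0) to (5.3, 5.5), a distance of √(1.5² + 1.5²) ≈ 2.1.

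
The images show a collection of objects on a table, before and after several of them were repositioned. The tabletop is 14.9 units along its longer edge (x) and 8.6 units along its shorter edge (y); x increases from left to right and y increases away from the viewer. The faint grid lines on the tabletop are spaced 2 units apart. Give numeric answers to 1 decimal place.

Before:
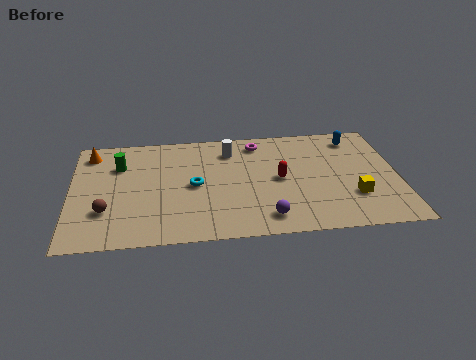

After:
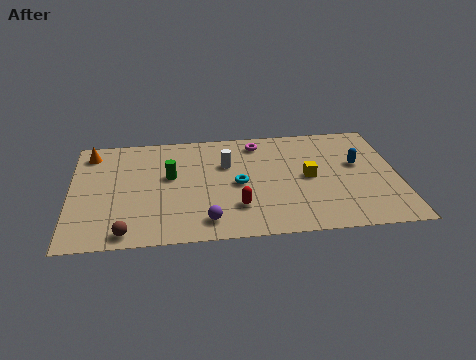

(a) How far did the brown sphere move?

1.9

The brown sphere moved from about (1.6, 2.6) to (2.5, 0.9), a distance of √(0.9² + 1.7²) ≈ 1.9.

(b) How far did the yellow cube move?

2.6

From (12.8, 2.6) to (10.8, 4.3), the yellow cube covered √(2.0² + 1.7²) ≈ 2.6 units.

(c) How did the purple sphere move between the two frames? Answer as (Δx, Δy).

(-2.7, 0.0)

From the two frames, the purple sphere sits at roughly (8.8, 1.4) before and (6.1, 1.4) after.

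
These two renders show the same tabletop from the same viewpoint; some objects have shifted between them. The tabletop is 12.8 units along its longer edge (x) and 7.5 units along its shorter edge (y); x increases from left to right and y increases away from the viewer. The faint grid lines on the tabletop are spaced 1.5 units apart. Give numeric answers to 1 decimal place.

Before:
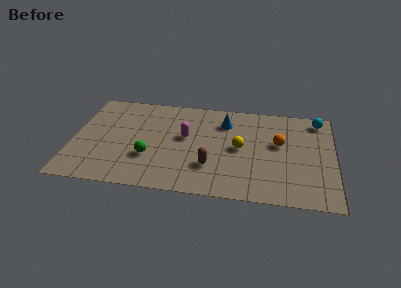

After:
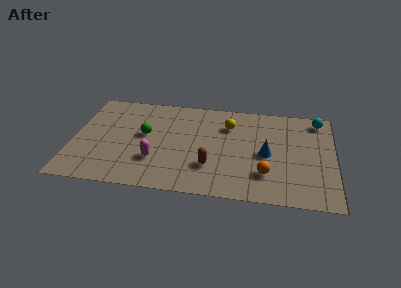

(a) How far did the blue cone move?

3.0

The blue cone was near (7.4, 5.7) before and (9.5, 3.5) after, so it travelled √(2.1² + 2.2²) ≈ 3.0 units.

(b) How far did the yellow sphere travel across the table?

1.8

The yellow sphere moved from about (8.2, 3.8) to (7.6, 5.5), a distance of √(0.6² + 1.7²) ≈ 1.8.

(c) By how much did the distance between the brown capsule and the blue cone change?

-0.6

They were about 3.6 units apart before and 3.0 after — 0.6 units closer together.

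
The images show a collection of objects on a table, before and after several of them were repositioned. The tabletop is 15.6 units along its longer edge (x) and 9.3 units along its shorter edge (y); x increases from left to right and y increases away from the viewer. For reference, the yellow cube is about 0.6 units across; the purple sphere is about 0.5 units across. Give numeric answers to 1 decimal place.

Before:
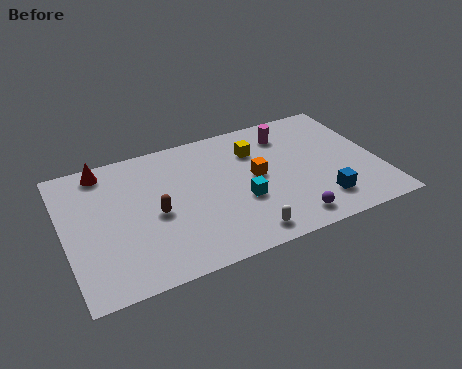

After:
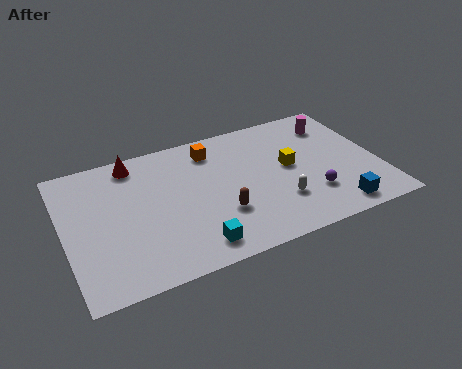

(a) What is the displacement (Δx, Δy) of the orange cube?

(-1.9, 2.7)

From the two frames, the orange cube sits at roughly (9.5, 4.9) before and (7.6, 7.6) after.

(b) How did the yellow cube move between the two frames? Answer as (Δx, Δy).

(1.5, -1.8)

The yellow cube started near (9.7, 6.8) and ended near (11.2, 5.0).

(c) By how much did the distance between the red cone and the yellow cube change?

+0.5

They were about 7.6 units apart before and 8.1 after — 0.5 units further apart.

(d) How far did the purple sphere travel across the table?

1.8

The purple sphere was near (10.7, 1.3) before and (12.0, 2.6) after, so it travelled √(1.3² + 1.3²) ≈ 1.8 units.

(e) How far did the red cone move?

1.5

From (2.2, 8.2) to (3.7, 8.1), the red cone covered √(1.5² + 0.1²) ≈ 1.5 units.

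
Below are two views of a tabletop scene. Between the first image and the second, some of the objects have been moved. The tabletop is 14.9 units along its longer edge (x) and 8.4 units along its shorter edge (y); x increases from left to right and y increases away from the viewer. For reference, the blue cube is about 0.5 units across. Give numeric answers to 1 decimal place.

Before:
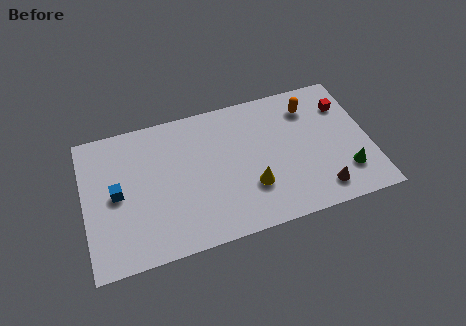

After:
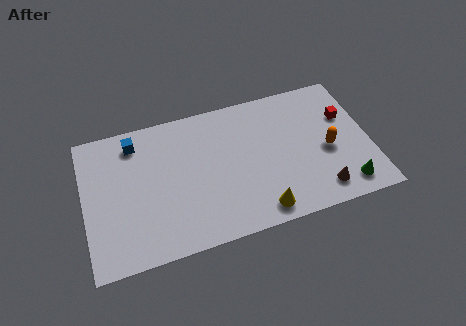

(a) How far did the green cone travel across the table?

0.8

The green cone was near (13.5, 2.1) before and (13.4, 1.3) after, so it travelled √(0.1² + 0.8²) ≈ 0.8 units.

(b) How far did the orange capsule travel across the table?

3.0

The orange capsule was near (12.0, 6.6) before and (12.7, 3.7) after, so it travelled √(0.7² + 2.9²) ≈ 3.0 units.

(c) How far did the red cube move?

0.7

The red cube moved from about (13.8, 6.2) to (13.8, 5.5), a distance of √(0.0² + 0.7²) ≈ 0.7.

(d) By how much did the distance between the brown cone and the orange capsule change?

-2.8

They were about 5.2 units apart before and 2.4 after — 2.8 units closer together.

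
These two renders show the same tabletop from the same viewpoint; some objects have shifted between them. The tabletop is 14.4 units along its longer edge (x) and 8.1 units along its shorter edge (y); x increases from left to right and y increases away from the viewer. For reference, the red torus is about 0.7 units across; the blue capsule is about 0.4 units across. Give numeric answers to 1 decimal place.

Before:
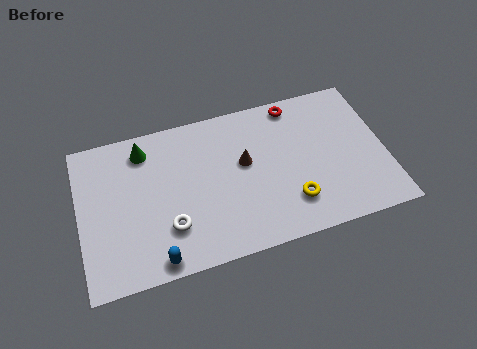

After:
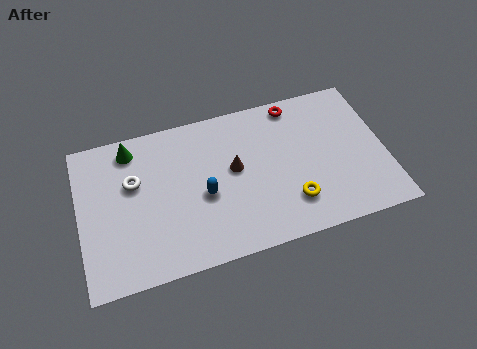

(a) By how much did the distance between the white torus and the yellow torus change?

+2.1

They were about 5.7 units apart before and 7.8 after — 2.1 units further apart.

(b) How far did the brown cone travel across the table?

0.5

The brown cone was near (7.8, 4.7) before and (7.3, 4.5) after, so it travelled √(0.5² + 0.2²) ≈ 0.5 units.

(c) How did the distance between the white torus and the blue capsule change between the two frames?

+1.9

Before: roughly 1.7 units apart; after: 3.6. That's 1.9 units further apart.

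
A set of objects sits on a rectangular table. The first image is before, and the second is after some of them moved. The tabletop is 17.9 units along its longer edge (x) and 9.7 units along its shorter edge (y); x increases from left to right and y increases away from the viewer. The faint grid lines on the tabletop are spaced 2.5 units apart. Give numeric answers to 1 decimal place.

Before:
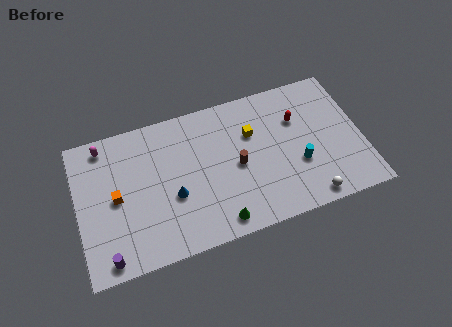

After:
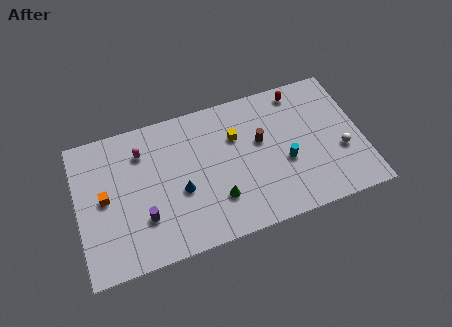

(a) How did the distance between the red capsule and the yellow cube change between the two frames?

+1.7

The distance was about 2.9 in the first image and 4.6 in the second, so they moved 1.7 units further apart.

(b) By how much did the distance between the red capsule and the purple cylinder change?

-1.9

The distance was about 13.6 in the first image and 11.7 in the second, so they moved 1.9 units closer together.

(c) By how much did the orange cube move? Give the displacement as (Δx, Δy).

(-0.7, 0.2)

The orange cube started near (2.4, 4.8) and ended near (1.7, 5.0).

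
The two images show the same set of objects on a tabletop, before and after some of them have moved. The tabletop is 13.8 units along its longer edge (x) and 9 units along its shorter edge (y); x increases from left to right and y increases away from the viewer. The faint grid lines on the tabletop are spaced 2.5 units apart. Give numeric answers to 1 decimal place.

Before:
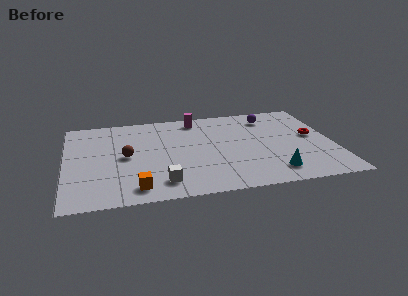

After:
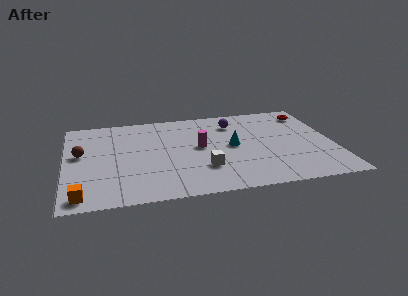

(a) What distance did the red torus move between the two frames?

2.5

The red torus moved from about (12.8, 4.9) to (12.8, 7.4), a distance of √(0.0² + 2.5²) ≈ 2.5.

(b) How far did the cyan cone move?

3.6

From (10.5, 1.6) to (8.6, 4.6), the cyan cone covered √(1.9² + 3.0²) ≈ 3.6 units.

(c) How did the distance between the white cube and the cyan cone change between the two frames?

-3.1

Before: roughly 5.7 units apart; after: 2.6. That's 3.1 units closer together.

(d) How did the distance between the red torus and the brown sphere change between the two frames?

+2.5

Before: roughly 9.7 units apart; after: 12.2. That's 2.5 units further apart.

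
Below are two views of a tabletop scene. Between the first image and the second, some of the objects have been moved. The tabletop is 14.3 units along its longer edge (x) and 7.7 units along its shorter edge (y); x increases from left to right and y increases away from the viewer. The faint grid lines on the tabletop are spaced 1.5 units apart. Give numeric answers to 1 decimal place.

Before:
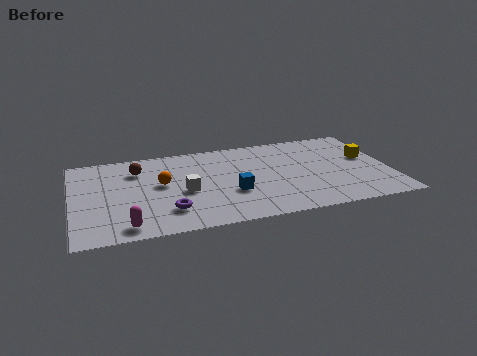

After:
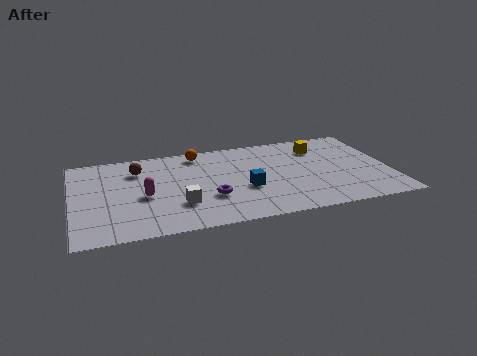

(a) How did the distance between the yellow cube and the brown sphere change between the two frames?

-2.2

They were about 10.5 units apart before and 8.3 after — 2.2 units closer together.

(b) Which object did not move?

the brown sphere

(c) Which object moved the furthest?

the orange sphere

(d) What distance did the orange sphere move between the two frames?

3.0

The orange sphere moved from about (4.0, 4.3) to (5.8, 6.7), a distance of √(1.8² + 2.4²) ≈ 3.0.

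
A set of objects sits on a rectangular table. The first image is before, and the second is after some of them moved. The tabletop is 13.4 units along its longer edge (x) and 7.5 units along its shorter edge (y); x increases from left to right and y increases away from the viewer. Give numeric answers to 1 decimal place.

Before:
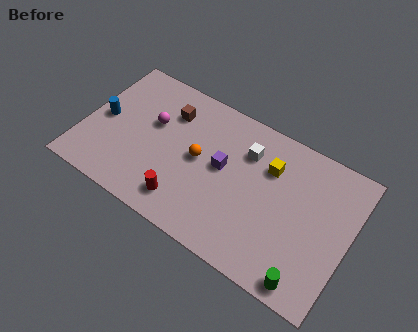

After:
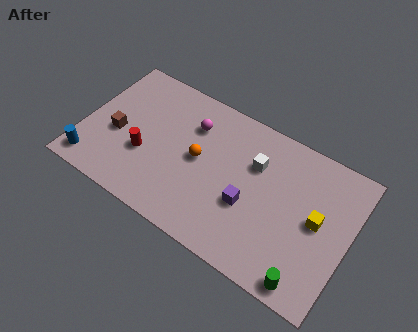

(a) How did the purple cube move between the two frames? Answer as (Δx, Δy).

(1.5, -1.2)

The purple cube was at about (7.0, 4.1) and moved to about (8.5, 2.9).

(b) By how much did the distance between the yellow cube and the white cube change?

+2.3

Before: roughly 1.2 units apart; after: 3.5. That's 2.3 units further apart.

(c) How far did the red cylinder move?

2.7

The red cylinder moved from about (5.5, 1.4) to (3.2, 2.8), a distance of √(2.3² + 1.4²) ≈ 2.7.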